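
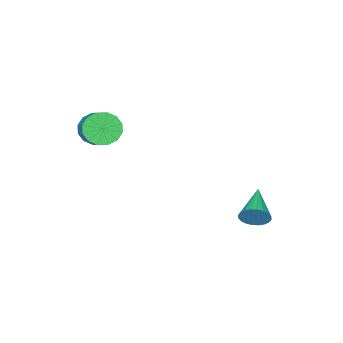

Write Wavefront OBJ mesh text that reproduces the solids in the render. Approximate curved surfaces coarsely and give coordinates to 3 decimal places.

v -1.855 4.068 -3.325
v -1.373 3.812 -2.687
v -3.525 2.892 -2.535
v -1.505 4.084 -2.562
v -1.691 4.354 -2.553
v -1.901 4.58 -2.662
v -2.105 4.729 -2.871
v -2.271 4.776 -3.15
v -2.373 4.716 -3.456
v -2.396 4.557 -3.741
v -2.337 4.324 -3.964
v -2.205 4.051 -4.089
v -2.019 3.781 -4.098
v -1.808 3.555 -3.989
v -1.605 3.407 -3.78
v -1.439 3.359 -3.501
v -1.337 3.419 -3.195
v -1.314 3.578 -2.91
v 2.142 -2.845 2.126
v 2.828 -3.542 2.417
v 3.664 -2.371 3.246
v 2.978 -1.675 2.954
v 3.012 -3.351 1.961
v 3.849 -2.18 2.79
v 2.964 -3.024 1.549
v 3.8 -1.854 2.377
v 2.695 -2.65 1.291
v 3.531 -1.479 2.12
v 2.278 -2.328 1.257
v 3.114 -1.157 2.086
v 1.825 -2.145 1.456
v 2.661 -0.974 2.284
v 1.456 -2.149 1.834
v 2.292 -0.978 2.663
v 1.271 -2.34 2.29
v 2.108 -1.169 3.119
v 1.32 -2.666 2.703
v 2.156 -1.496 3.531
v 1.589 -3.041 2.96
v 2.425 -1.87 3.789
v 2.006 -3.363 2.994
v 2.842 -2.192 3.823
v 2.459 -3.546 2.796
v 3.295 -2.375 3.624
f 2 1 4
f 2 4 3
f 4 1 5
f 4 5 3
f 5 1 6
f 5 6 3
f 6 1 7
f 6 7 3
f 7 1 8
f 7 8 3
f 8 1 9
f 8 9 3
f 9 1 10
f 9 10 3
f 10 1 11
f 10 11 3
f 11 1 12
f 11 12 3
f 12 1 13
f 12 13 3
f 13 1 14
f 13 14 3
f 14 1 15
f 14 15 3
f 15 1 16
f 15 16 3
f 16 1 17
f 16 17 3
f 17 1 18
f 17 18 3
f 18 1 2
f 18 2 3
f 20 19 23
f 20 23 21
f 21 23 24
f 21 24 22
f 23 19 25
f 23 25 24
f 24 25 26
f 24 26 22
f 25 19 27
f 25 27 26
f 26 27 28
f 26 28 22
f 27 19 29
f 27 29 28
f 28 29 30
f 28 30 22
f 29 19 31
f 29 31 30
f 30 31 32
f 30 32 22
f 31 19 33
f 31 33 32
f 32 33 34
f 32 34 22
f 33 19 35
f 33 35 34
f 34 35 36
f 34 36 22
f 35 19 37
f 35 37 36
f 36 37 38
f 36 38 22
f 37 19 39
f 37 39 38
f 38 39 40
f 38 40 22
f 39 19 41
f 39 41 40
f 40 41 42
f 40 42 22
f 41 19 43
f 41 43 42
f 42 43 44
f 42 44 22
f 43 19 20
f 43 20 44
f 44 20 21
f 44 21 22



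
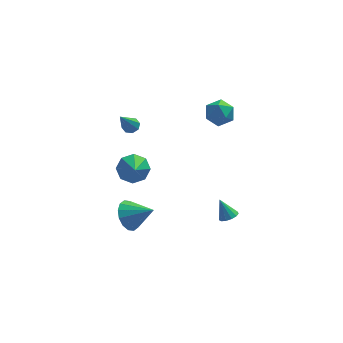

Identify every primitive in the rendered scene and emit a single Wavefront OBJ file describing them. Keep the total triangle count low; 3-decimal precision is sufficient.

v -1.248 -1.722 1.259
v -0.668 -2.134 0.724
v -1.192 -2.738 2.101
v -0.361 -1.737 1.184
v -0.573 -1.33 1.688
v -1.181 -1.154 1.941
v -1.827 -1.31 1.794
v -2.134 -1.708 1.334
v -1.922 -2.114 0.83
v -1.314 -2.291 0.578
v 3.597 2.21 3.125
v 4.083 2.123 2.38
v 2.857 1.017 2.78
v 3.343 0.93 2.035
v 3.722 0.799 2.834
v 4.179 1.537 3.047
v 2.761 1.603 2.113
v 3.218 2.341 2.326
v 3.567 1.749 1.755
v 4.161 1.251 2.2
v 2.779 1.889 2.96
v 3.373 1.391 3.405
v -1.486 -1.154 -3.334
v -0.929 -0.511 -3.8
v -0.214 -1.626 -2.466
v -1.109 -0.263 -3.402
v -1.39 -0.254 -2.986
v -1.696 -0.487 -2.663
v -1.946 -0.898 -2.52
v -2.073 -1.378 -2.595
v -2.042 -1.798 -2.868
v -1.862 -2.046 -3.266
v -1.582 -2.055 -3.682
v -1.275 -1.822 -4.005
v -1.025 -1.411 -4.148
v -0.899 -0.931 -4.073
v 3.562 -3.13 -1.736
v 4.061 -3.155 -1.506
v 3.118 -2.69 -0.724
v 4.039 -2.875 -1.638
v 3.866 -2.676 -1.8
v 3.596 -2.622 -1.943
v 3.315 -2.728 -2.019
v 3.113 -2.963 -2.006
v 3.054 -3.25 -1.907
v 3.155 -3.5 -1.754
v 3.386 -3.632 -1.595
v 3.673 -3.605 -1.481
v 3.925 -3.427 -1.448
v -1.248 0.369 2.912
v -0.868 0.049 2.857
v -1.832 -0.609 4.568
v -0.774 0.353 3.069
v -0.959 0.667 3.189
v -1.313 0.805 3.146
v -1.629 0.688 2.966
v -1.723 0.384 2.754
v -1.538 0.07 2.634
v -1.184 -0.068 2.677
f 2 1 4
f 2 4 3
f 4 1 5
f 4 5 3
f 5 1 6
f 5 6 3
f 6 1 7
f 6 7 3
f 7 1 8
f 7 8 3
f 8 1 9
f 8 9 3
f 9 1 10
f 9 10 3
f 10 1 2
f 10 2 3
f 11 22 16
f 11 16 12
f 11 12 18
f 11 18 21
f 11 21 22
f 12 16 20
f 16 22 15
f 22 21 13
f 21 18 17
f 18 12 19
f 14 20 15
f 14 15 13
f 14 13 17
f 14 17 19
f 14 19 20
f 15 20 16
f 13 15 22
f 17 13 21
f 19 17 18
f 20 19 12
f 24 23 26
f 24 26 25
f 26 23 27
f 26 27 25
f 27 23 28
f 27 28 25
f 28 23 29
f 28 29 25
f 29 23 30
f 29 30 25
f 30 23 31
f 30 31 25
f 31 23 32
f 31 32 25
f 32 23 33
f 32 33 25
f 33 23 34
f 33 34 25
f 34 23 35
f 34 35 25
f 35 23 36
f 35 36 25
f 36 23 24
f 36 24 25
f 38 37 40
f 38 40 39
f 40 37 41
f 40 41 39
f 41 37 42
f 41 42 39
f 42 37 43
f 42 43 39
f 43 37 44
f 43 44 39
f 44 37 45
f 44 45 39
f 45 37 46
f 45 46 39
f 46 37 47
f 46 47 39
f 47 37 48
f 47 48 39
f 48 37 49
f 48 49 39
f 49 37 38
f 49 38 39
f 51 50 53
f 51 53 52
f 53 50 54
f 53 54 52
f 54 50 55
f 54 55 52
f 55 50 56
f 55 56 52
f 56 50 57
f 56 57 52
f 57 50 58
f 57 58 52
f 58 50 59
f 58 59 52
f 59 50 51
f 59 51 52



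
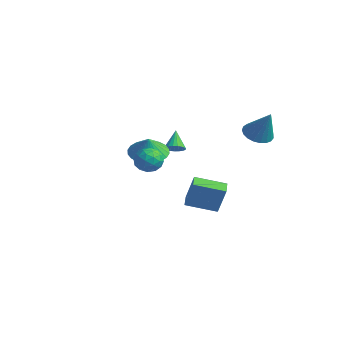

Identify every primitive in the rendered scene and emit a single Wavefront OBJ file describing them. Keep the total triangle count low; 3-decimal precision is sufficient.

v -1.159 0.8 -3.879
v -0.699 0.957 -2.428
v -1.799 1.307 -3.731
v -1.339 1.464 -2.28
v -0.261 2.056 -4.3
v 0.199 2.213 -2.849
v -0.901 2.563 -4.152
v -0.441 2.72 -2.701
v 2.823 2.014 1.835
v 3.255 2.557 1.551
v 3.657 2.086 3.245
v 3.022 2.72 1.681
v 2.755 2.761 1.837
v 2.5 2.672 1.992
v 2.3 2.47 2.121
v 2.191 2.189 2.2
v 2.191 1.877 2.216
v 2.3 1.59 2.166
v 2.5 1.375 2.059
v 2.755 1.271 1.913
v 3.022 1.295 1.754
v 3.254 1.444 1.609
v 3.412 1.691 1.503
v 3.468 1.994 1.454
v 3.412 2.3 1.471
v -1.114 -1.212 0.074
v -0.275 -0.784 -0.11
v -0.806 -1.408 1.026
v -0.479 -0.496 0.015
v -0.779 -0.316 0.149
v -1.13 -0.273 0.271
v -1.479 -0.373 0.364
v -1.772 -0.601 0.412
v -1.966 -0.922 0.409
v -2.029 -1.287 0.355
v -1.953 -1.641 0.258
v -1.75 -1.929 0.133
v -1.45 -2.109 -0.001
v -1.098 -2.152 -0.124
v -0.75 -2.052 -0.216
v -0.456 -1.824 -0.265
v -0.263 -1.503 -0.262
v -0.199 -1.138 -0.207
v 1.826 -2.93 1.417
v 2.405 -3.031 1.806
v 2.135 -3.789 0.734
v 2.714 -3.89 1.123
v 2.08 -4.041 1.39
v 1.889 -3.51 1.812
v 2.651 -3.31 0.728
v 2.46 -2.779 1.15
v 2.915 -3.265 1.38
v 2.562 -3.717 1.789
v 1.978 -3.103 0.751
v 1.625 -3.555 1.16
v 2.088 -2.905 1.671
v 2.452 -3.915 0.869
v 2.079 -4.004 1.026
v 2.419 -4.063 1.254
v 1.785 -3.187 1.675
v 2.125 -3.246 1.903
v 1.934 -3.84 1.659
v 2.415 -3.574 0.637
v 2.755 -3.633 0.865
v 2.121 -2.757 1.286
v 2.461 -2.816 1.514
v 2.606 -2.98 0.881
v 2.728 -3.102 1.649
v 2.91 -3.607 1.248
v 2.873 -3.266 1.016
v 2.761 -2.954 1.264
v 2.521 -3.368 1.89
v 2.703 -3.873 1.488
v 2.33 -3.962 1.645
v 2.218 -3.65 1.893
v 2.821 -3.506 1.639
v 1.837 -2.947 1.052
v 2.019 -3.452 0.65
v 2.322 -3.17 0.647
v 2.21 -2.858 0.895
v 1.63 -3.213 1.292
v 1.812 -3.718 0.891
v 1.779 -3.866 1.276
v 1.667 -3.554 1.524
v 1.719 -3.314 0.901
v -2.481 1.152 -0.762
v -2.155 1.556 -0.75
v -3.079 1.608 0.122
v -2.306 1.625 -0.888
v -2.488 1.612 -1.004
v -2.669 1.519 -1.078
v -2.817 1.363 -1.098
v -2.907 1.17 -1.059
v -2.924 0.974 -0.969
v -2.864 0.809 -0.843
v -2.738 0.703 -0.703
v -2.568 0.675 -0.573
v -2.382 0.729 -0.476
v -2.214 0.856 -0.428
v -2.092 1.034 -0.438
v -2.037 1.233 -0.503
v -2.059 1.417 -0.614
f 2 4 1
f 5 2 1
f 1 4 3
f 3 5 1
f 2 8 4
f 6 2 5
f 6 8 2
f 4 8 3
f 7 5 3
f 3 8 7
f 7 6 5
f 8 6 7
f 10 9 12
f 10 12 11
f 12 9 13
f 12 13 11
f 13 9 14
f 13 14 11
f 14 9 15
f 14 15 11
f 15 9 16
f 15 16 11
f 16 9 17
f 16 17 11
f 17 9 18
f 17 18 11
f 18 9 19
f 18 19 11
f 19 9 20
f 19 20 11
f 20 9 21
f 20 21 11
f 21 9 22
f 21 22 11
f 22 9 23
f 22 23 11
f 23 9 24
f 23 24 11
f 24 9 25
f 24 25 11
f 25 9 10
f 25 10 11
f 27 26 29
f 27 29 28
f 29 26 30
f 29 30 28
f 30 26 31
f 30 31 28
f 31 26 32
f 31 32 28
f 32 26 33
f 32 33 28
f 33 26 34
f 33 34 28
f 34 26 35
f 34 35 28
f 35 26 36
f 35 36 28
f 36 26 37
f 36 37 28
f 37 26 38
f 37 38 28
f 38 26 39
f 38 39 28
f 39 26 40
f 39 40 28
f 40 26 41
f 40 41 28
f 41 26 42
f 41 42 28
f 42 26 43
f 42 43 28
f 43 26 27
f 43 27 28
f 44 81 60
f 81 55 84
f 60 84 49
f 81 84 60
f 44 60 56
f 60 49 61
f 56 61 45
f 60 61 56
f 44 56 65
f 56 45 66
f 65 66 51
f 56 66 65
f 44 65 77
f 65 51 80
f 77 80 54
f 65 80 77
f 44 77 81
f 77 54 85
f 81 85 55
f 77 85 81
f 45 61 72
f 61 49 75
f 72 75 53
f 61 75 72
f 49 84 62
f 84 55 83
f 62 83 48
f 84 83 62
f 55 85 82
f 85 54 78
f 82 78 46
f 85 78 82
f 54 80 79
f 80 51 67
f 79 67 50
f 80 67 79
f 51 66 71
f 66 45 68
f 71 68 52
f 66 68 71
f 47 73 59
f 73 53 74
f 59 74 48
f 73 74 59
f 47 59 57
f 59 48 58
f 57 58 46
f 59 58 57
f 47 57 64
f 57 46 63
f 64 63 50
f 57 63 64
f 47 64 69
f 64 50 70
f 69 70 52
f 64 70 69
f 47 69 73
f 69 52 76
f 73 76 53
f 69 76 73
f 48 74 62
f 74 53 75
f 62 75 49
f 74 75 62
f 46 58 82
f 58 48 83
f 82 83 55
f 58 83 82
f 50 63 79
f 63 46 78
f 79 78 54
f 63 78 79
f 52 70 71
f 70 50 67
f 71 67 51
f 70 67 71
f 53 76 72
f 76 52 68
f 72 68 45
f 76 68 72
f 87 86 89
f 87 89 88
f 89 86 90
f 89 90 88
f 90 86 91
f 90 91 88
f 91 86 92
f 91 92 88
f 92 86 93
f 92 93 88
f 93 86 94
f 93 94 88
f 94 86 95
f 94 95 88
f 95 86 96
f 95 96 88
f 96 86 97
f 96 97 88
f 97 86 98
f 97 98 88
f 98 86 99
f 98 99 88
f 99 86 100
f 99 100 88
f 100 86 101
f 100 101 88
f 101 86 102
f 101 102 88
f 102 86 87
f 102 87 88



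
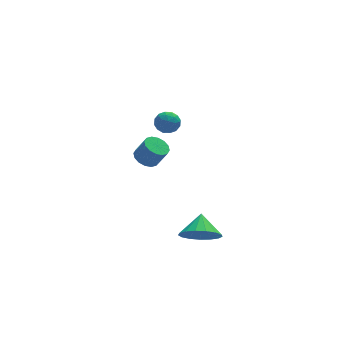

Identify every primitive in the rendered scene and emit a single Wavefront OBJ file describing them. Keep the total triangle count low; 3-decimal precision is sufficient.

v 2.328 3.899 -1.337
v 2.942 4.06 -1.581
v 3.406 3.763 -0.606
v 2.792 3.601 -0.363
v 2.822 4.356 -1.433
v 3.286 4.059 -0.458
v 2.569 4.53 -1.26
v 3.034 4.232 -0.285
v 2.252 4.534 -1.107
v 2.716 4.236 -0.132
v 1.955 4.368 -1.016
v 2.42 4.071 -0.042
v 1.758 4.077 -1.011
v 2.223 3.779 -0.037
v 1.714 3.737 -1.094
v 2.178 3.44 -0.119
v 1.834 3.441 -1.242
v 2.298 3.144 -0.267
v 2.086 3.268 -1.415
v 2.551 2.97 -0.44
v 2.404 3.264 -1.568
v 2.868 2.966 -0.593
v 2.7 3.429 -1.658
v 3.165 3.132 -0.684
v 2.897 3.721 -1.663
v 3.362 3.423 -0.689
v 3.003 -2.542 -2.172
v 3.602 -2.186 -2.903
v 3.337 -1.618 -1.448
v 3.178 -1.968 -2.985
v 2.714 -1.882 -2.88
v 2.316 -1.947 -2.614
v 2.076 -2.148 -2.246
v 2.047 -2.439 -1.861
v 2.238 -2.754 -1.548
v 2.604 -3.02 -1.377
v 3.061 -3.177 -1.389
v 3.505 -3.188 -1.58
v 3.834 -3.051 -1.907
v 3.972 -2.797 -2.294
v 3.889 -2.485 -2.654
v 3.017 1.67 2.413
v 3.273 1.374 2.935
v 2.047 1.486 2.785
v 2.303 1.19 3.307
v 2.371 1.834 3.231
v 2.97 1.948 3.001
v 2.35 0.912 2.719
v 2.949 1.026 2.489
v 2.861 0.906 3.124
v 2.874 1.476 3.44
v 2.446 1.384 2.28
v 2.459 1.954 2.596
v 3.23 1.538 2.641
v 2.09 1.322 3.079
v 2.13 1.7 3.034
v 2.28 1.526 3.341
v 3.052 1.875 2.68
v 3.203 1.702 2.987
v 2.673 1.972 3.161
v 2.117 1.158 2.733
v 2.268 0.985 3.04
v 3.04 1.334 2.379
v 3.19 1.16 2.686
v 2.647 0.888 2.559
v 3.138 1.089 3.059
v 2.568 0.981 3.277
v 2.595 0.818 2.932
v 2.948 0.884 2.797
v 3.146 1.424 3.245
v 2.576 1.316 3.464
v 2.616 1.694 3.419
v 2.968 1.761 3.284
v 2.904 1.149 3.356
v 2.744 1.544 2.256
v 2.174 1.436 2.475
v 2.352 1.099 2.436
v 2.704 1.166 2.301
v 2.752 1.879 2.443
v 2.182 1.771 2.661
v 2.372 1.976 2.923
v 2.725 2.042 2.788
v 2.416 1.711 2.364
f 2 1 5
f 2 5 3
f 3 5 6
f 3 6 4
f 5 1 7
f 5 7 6
f 6 7 8
f 6 8 4
f 7 1 9
f 7 9 8
f 8 9 10
f 8 10 4
f 9 1 11
f 9 11 10
f 10 11 12
f 10 12 4
f 11 1 13
f 11 13 12
f 12 13 14
f 12 14 4
f 13 1 15
f 13 15 14
f 14 15 16
f 14 16 4
f 15 1 17
f 15 17 16
f 16 17 18
f 16 18 4
f 17 1 19
f 17 19 18
f 18 19 20
f 18 20 4
f 19 1 21
f 19 21 20
f 20 21 22
f 20 22 4
f 21 1 23
f 21 23 22
f 22 23 24
f 22 24 4
f 23 1 25
f 23 25 24
f 24 25 26
f 24 26 4
f 25 1 2
f 25 2 26
f 26 2 3
f 26 3 4
f 28 27 30
f 28 30 29
f 30 27 31
f 30 31 29
f 31 27 32
f 31 32 29
f 32 27 33
f 32 33 29
f 33 27 34
f 33 34 29
f 34 27 35
f 34 35 29
f 35 27 36
f 35 36 29
f 36 27 37
f 36 37 29
f 37 27 38
f 37 38 29
f 38 27 39
f 38 39 29
f 39 27 40
f 39 40 29
f 40 27 41
f 40 41 29
f 41 27 28
f 41 28 29
f 42 79 58
f 79 53 82
f 58 82 47
f 79 82 58
f 42 58 54
f 58 47 59
f 54 59 43
f 58 59 54
f 42 54 63
f 54 43 64
f 63 64 49
f 54 64 63
f 42 63 75
f 63 49 78
f 75 78 52
f 63 78 75
f 42 75 79
f 75 52 83
f 79 83 53
f 75 83 79
f 43 59 70
f 59 47 73
f 70 73 51
f 59 73 70
f 47 82 60
f 82 53 81
f 60 81 46
f 82 81 60
f 53 83 80
f 83 52 76
f 80 76 44
f 83 76 80
f 52 78 77
f 78 49 65
f 77 65 48
f 78 65 77
f 49 64 69
f 64 43 66
f 69 66 50
f 64 66 69
f 45 71 57
f 71 51 72
f 57 72 46
f 71 72 57
f 45 57 55
f 57 46 56
f 55 56 44
f 57 56 55
f 45 55 62
f 55 44 61
f 62 61 48
f 55 61 62
f 45 62 67
f 62 48 68
f 67 68 50
f 62 68 67
f 45 67 71
f 67 50 74
f 71 74 51
f 67 74 71
f 46 72 60
f 72 51 73
f 60 73 47
f 72 73 60
f 44 56 80
f 56 46 81
f 80 81 53
f 56 81 80
f 48 61 77
f 61 44 76
f 77 76 52
f 61 76 77
f 50 68 69
f 68 48 65
f 69 65 49
f 68 65 69
f 51 74 70
f 74 50 66
f 70 66 43
f 74 66 70



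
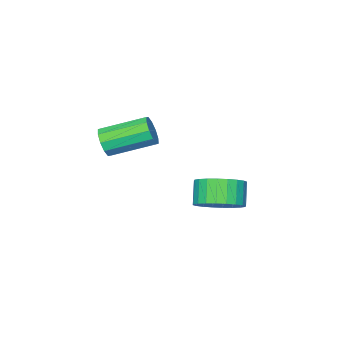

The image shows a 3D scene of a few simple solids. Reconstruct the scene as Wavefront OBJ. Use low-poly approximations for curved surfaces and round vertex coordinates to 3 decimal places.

v -1.954 3.82 -3.153
v -1.3 2.988 -3.21
v -1.852 2.488 -2.244
v -2.506 3.32 -2.187
v -1.089 3.239 -2.959
v -1.641 2.739 -1.993
v -1.009 3.579 -2.738
v -1.561 3.079 -1.771
v -1.073 3.956 -2.579
v -1.625 3.456 -1.613
v -1.271 4.312 -2.508
v -1.823 3.812 -1.542
v -1.573 4.593 -2.535
v -2.126 4.093 -1.569
v -1.934 4.756 -2.657
v -2.486 4.256 -1.691
v -2.297 4.777 -2.853
v -2.849 4.277 -1.887
v -2.608 4.652 -3.096
v -3.16 4.152 -2.13
v -2.819 4.401 -3.347
v -3.371 3.901 -2.381
v -2.899 4.061 -3.569
v -3.451 3.561 -2.602
v -2.835 3.684 -3.727
v -3.387 3.184 -2.761
v -2.637 3.328 -3.798
v -3.189 2.828 -2.832
v -2.334 3.047 -3.771
v -2.887 2.547 -2.805
v -1.974 2.884 -3.649
v -2.526 2.384 -2.683
v -1.611 2.863 -3.453
v -2.163 2.363 -2.487
v 2.382 1.915 1.41
v 2.736 1.972 2.012
v 1.412 3.242 2.671
v 1.058 3.185 2.07
v 2.888 2.271 1.738
v 1.563 3.542 2.398
v 2.846 2.435 1.34
v 1.521 3.705 1.999
v 2.627 2.399 0.968
v 1.302 3.67 1.628
v 2.315 2.179 0.766
v 0.99 3.449 1.425
v 2.028 1.858 0.809
v 0.704 3.128 1.468
v 1.877 1.558 1.082
v 0.552 2.829 1.742
v 1.919 1.395 1.481
v 0.594 2.665 2.14
v 2.138 1.43 1.852
v 0.813 2.701 2.512
v 2.45 1.651 2.055
v 1.125 2.921 2.714
f 2 1 5
f 2 5 3
f 3 5 6
f 3 6 4
f 5 1 7
f 5 7 6
f 6 7 8
f 6 8 4
f 7 1 9
f 7 9 8
f 8 9 10
f 8 10 4
f 9 1 11
f 9 11 10
f 10 11 12
f 10 12 4
f 11 1 13
f 11 13 12
f 12 13 14
f 12 14 4
f 13 1 15
f 13 15 14
f 14 15 16
f 14 16 4
f 15 1 17
f 15 17 16
f 16 17 18
f 16 18 4
f 17 1 19
f 17 19 18
f 18 19 20
f 18 20 4
f 19 1 21
f 19 21 20
f 20 21 22
f 20 22 4
f 21 1 23
f 21 23 22
f 22 23 24
f 22 24 4
f 23 1 25
f 23 25 24
f 24 25 26
f 24 26 4
f 25 1 27
f 25 27 26
f 26 27 28
f 26 28 4
f 27 1 29
f 27 29 28
f 28 29 30
f 28 30 4
f 29 1 31
f 29 31 30
f 30 31 32
f 30 32 4
f 31 1 33
f 31 33 32
f 32 33 34
f 32 34 4
f 33 1 2
f 33 2 34
f 34 2 3
f 34 3 4
f 36 35 39
f 36 39 37
f 37 39 40
f 37 40 38
f 39 35 41
f 39 41 40
f 40 41 42
f 40 42 38
f 41 35 43
f 41 43 42
f 42 43 44
f 42 44 38
f 43 35 45
f 43 45 44
f 44 45 46
f 44 46 38
f 45 35 47
f 45 47 46
f 46 47 48
f 46 48 38
f 47 35 49
f 47 49 48
f 48 49 50
f 48 50 38
f 49 35 51
f 49 51 50
f 50 51 52
f 50 52 38
f 51 35 53
f 51 53 52
f 52 53 54
f 52 54 38
f 53 35 55
f 53 55 54
f 54 55 56
f 54 56 38
f 55 35 36
f 55 36 56
f 56 36 37
f 56 37 38



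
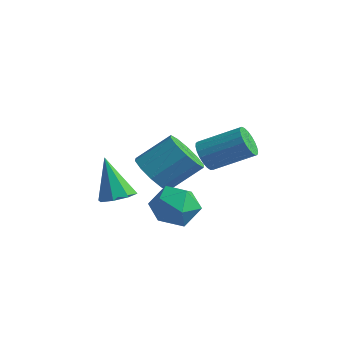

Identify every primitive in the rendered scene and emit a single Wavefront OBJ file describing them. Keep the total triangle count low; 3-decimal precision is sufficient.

v -1.254 0.63 -3.526
v -0.788 -0.037 -3.315
v -2.086 0.67 -1.554
v -0.488 0.52 -3.2
v -0.636 1.141 -3.275
v -1.146 1.462 -3.497
v -1.72 1.296 -3.736
v -2.02 0.74 -3.851
v -1.872 0.119 -3.776
v -1.362 -0.203 -3.554
v 2.544 0.826 -1.793
v 3.009 0.125 -2.556
v 1.151 1.155 -2.944
v 1.616 0.454 -3.707
v 1.183 0.038 -2.743
v 2.045 -0.166 -2.032
v 2.115 1.446 -3.468
v 2.977 1.242 -2.757
v 2.744 0.508 -3.591
v 2.168 -0.362 -3.143
v 1.992 1.642 -2.357
v 1.416 0.772 -1.909
v 0.284 1.091 -1.807
v 0.68 1.638 -2.636
v 1.453 2.857 -1.463
v 1.056 2.309 -0.633
v 0.082 1.883 -2.497
v 0.854 3.102 -1.323
v -0.439 1.825 -2.094
v 0.333 3.044 -0.92
v -0.684 1.487 -1.581
v 0.088 2.706 -0.408
v -0.56 0.997 -1.155
v 0.213 2.216 0.019
v -0.113 0.543 -0.977
v 0.66 1.762 0.196
v 0.486 0.298 -1.117
v 1.258 1.517 0.057
v 1.007 0.356 -1.52
v 1.779 1.575 -0.346
v 1.252 0.694 -2.032
v 2.024 1.913 -0.859
v 1.127 1.184 -2.459
v 1.9 2.403 -1.285
v 2.7 1.657 -0.078
v 3.1 1.713 -0.722
v 4.419 2.819 0.194
v 4.02 2.763 0.838
v 2.906 1.962 -0.743
v 4.226 3.068 0.173
v 2.677 2.158 -0.649
v 3.996 3.264 0.267
v 2.451 2.267 -0.456
v 3.771 3.373 0.46
v 2.269 2.271 -0.198
v 3.589 3.377 0.718
v 2.161 2.169 0.081
v 3.481 3.275 0.997
v 2.147 1.978 0.332
v 3.466 3.084 1.248
v 2.228 1.732 0.513
v 3.548 2.837 1.429
v 2.391 1.472 0.591
v 3.71 2.578 1.507
v 2.607 1.245 0.554
v 3.927 2.351 1.47
v 2.84 1.089 0.407
v 4.159 2.195 1.323
v 3.048 1.031 0.177
v 4.368 2.137 1.093
v 3.196 1.082 -0.098
v 4.516 2.187 0.818
v 3.259 1.231 -0.369
v 4.578 2.337 0.547
v 3.225 1.455 -0.589
v 4.544 2.561 0.326
f 2 1 4
f 2 4 3
f 4 1 5
f 4 5 3
f 5 1 6
f 5 6 3
f 6 1 7
f 6 7 3
f 7 1 8
f 7 8 3
f 8 1 9
f 8 9 3
f 9 1 10
f 9 10 3
f 10 1 2
f 10 2 3
f 11 22 16
f 11 16 12
f 11 12 18
f 11 18 21
f 11 21 22
f 12 16 20
f 16 22 15
f 22 21 13
f 21 18 17
f 18 12 19
f 14 20 15
f 14 15 13
f 14 13 17
f 14 17 19
f 14 19 20
f 15 20 16
f 13 15 22
f 17 13 21
f 19 17 18
f 20 19 12
f 24 23 27
f 24 27 25
f 25 27 28
f 25 28 26
f 27 23 29
f 27 29 28
f 28 29 30
f 28 30 26
f 29 23 31
f 29 31 30
f 30 31 32
f 30 32 26
f 31 23 33
f 31 33 32
f 32 33 34
f 32 34 26
f 33 23 35
f 33 35 34
f 34 35 36
f 34 36 26
f 35 23 37
f 35 37 36
f 36 37 38
f 36 38 26
f 37 23 39
f 37 39 38
f 38 39 40
f 38 40 26
f 39 23 41
f 39 41 40
f 40 41 42
f 40 42 26
f 41 23 43
f 41 43 42
f 42 43 44
f 42 44 26
f 43 23 24
f 43 24 44
f 44 24 25
f 44 25 26
f 46 45 49
f 46 49 47
f 47 49 50
f 47 50 48
f 49 45 51
f 49 51 50
f 50 51 52
f 50 52 48
f 51 45 53
f 51 53 52
f 52 53 54
f 52 54 48
f 53 45 55
f 53 55 54
f 54 55 56
f 54 56 48
f 55 45 57
f 55 57 56
f 56 57 58
f 56 58 48
f 57 45 59
f 57 59 58
f 58 59 60
f 58 60 48
f 59 45 61
f 59 61 60
f 60 61 62
f 60 62 48
f 61 45 63
f 61 63 62
f 62 63 64
f 62 64 48
f 63 45 65
f 63 65 64
f 64 65 66
f 64 66 48
f 65 45 67
f 65 67 66
f 66 67 68
f 66 68 48
f 67 45 69
f 67 69 68
f 68 69 70
f 68 70 48
f 69 45 71
f 69 71 70
f 70 71 72
f 70 72 48
f 71 45 73
f 71 73 72
f 72 73 74
f 72 74 48
f 73 45 75
f 73 75 74
f 74 75 76
f 74 76 48
f 75 45 46
f 75 46 76
f 76 46 47
f 76 47 48



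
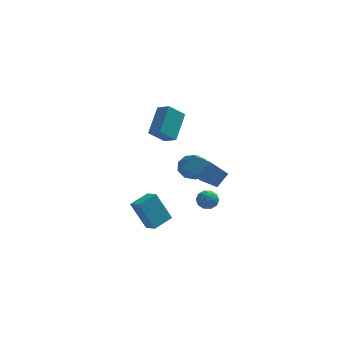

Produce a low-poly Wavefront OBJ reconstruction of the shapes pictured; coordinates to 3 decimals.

v 1.28 -2.988 4.191
v 1.887 -2.447 4.822
v 0.495 -1.603 3.758
v 1.102 -1.061 4.39
v 2.278 -2.779 3.05
v 2.885 -2.237 3.682
v 1.493 -1.393 2.618
v 2.1 -0.852 3.249
v 1.618 -0.758 1.191
v 1.952 -0.709 0.634
v 1.828 -1.791 1.226
v 2.162 -1.742 0.669
v 2.395 -1.47 1.214
v 2.265 -0.832 1.192
v 1.515 -1.668 0.668
v 1.385 -1.03 0.646
v 1.889 -1.271 0.31
v 2.433 -1.149 0.648
v 1.347 -1.351 1.212
v 1.891 -1.229 1.55
v 1.766 -0.643 0.909
v 2.014 -1.857 0.951
v 2.15 -1.698 1.271
v 2.347 -1.669 0.943
v 1.95 -0.715 1.238
v 2.147 -0.686 0.91
v 2.407 -1.134 1.251
v 1.633 -1.814 0.95
v 1.83 -1.785 0.622
v 1.433 -0.831 0.917
v 1.63 -0.802 0.589
v 1.373 -1.366 0.609
v 1.926 -0.944 0.392
v 2.049 -1.552 0.412
v 1.669 -1.508 0.412
v 1.592 -1.133 0.399
v 2.246 -0.873 0.59
v 2.369 -1.48 0.611
v 2.506 -1.32 0.931
v 2.43 -0.945 0.919
v 2.208 -1.203 0.4
v 1.411 -1.02 1.249
v 1.534 -1.627 1.27
v 1.35 -1.555 0.941
v 1.274 -1.18 0.929
v 1.731 -0.948 1.448
v 1.854 -1.556 1.468
v 2.188 -1.367 1.461
v 2.111 -0.992 1.448
v 1.572 -1.297 1.46
v -2.262 -2.755 1.851
v -1.832 -3.418 2.281
v -1.337 -1.997 2.095
v -0.907 -2.66 2.526
v -1.453 -3.24 0.294
v -1.023 -3.903 0.725
v -0.528 -2.482 0.539
v -0.098 -3.145 0.969
v 1.402 3.369 0.307
v 2.299 3.328 0.259
v 1.438 2.091 2.073
v 2.129 3.805 0.608
v 1.619 4.079 0.817
v 1.006 4.02 0.787
v 0.579 3.657 0.533
v 0.537 3.159 0.173
v 0.899 2.76 -0.124
v 1.497 2.645 -0.219
v 2.05 2.87 -0.068
v -0.456 2.783 3.683
v 0.123 4.285 4.766
v -1.078 3.345 3.236
v -0.499 4.847 4.319
v 0.439 3.073 2.801
v 1.018 4.575 3.884
v -0.183 3.635 2.354
v 0.396 5.137 3.437
f 2 4 1
f 5 2 1
f 1 4 3
f 3 5 1
f 2 8 4
f 6 2 5
f 6 8 2
f 4 8 3
f 7 5 3
f 3 8 7
f 7 6 5
f 8 6 7
f 9 46 25
f 46 20 49
f 25 49 14
f 46 49 25
f 9 25 21
f 25 14 26
f 21 26 10
f 25 26 21
f 9 21 30
f 21 10 31
f 30 31 16
f 21 31 30
f 9 30 42
f 30 16 45
f 42 45 19
f 30 45 42
f 9 42 46
f 42 19 50
f 46 50 20
f 42 50 46
f 10 26 37
f 26 14 40
f 37 40 18
f 26 40 37
f 14 49 27
f 49 20 48
f 27 48 13
f 49 48 27
f 20 50 47
f 50 19 43
f 47 43 11
f 50 43 47
f 19 45 44
f 45 16 32
f 44 32 15
f 45 32 44
f 16 31 36
f 31 10 33
f 36 33 17
f 31 33 36
f 12 38 24
f 38 18 39
f 24 39 13
f 38 39 24
f 12 24 22
f 24 13 23
f 22 23 11
f 24 23 22
f 12 22 29
f 22 11 28
f 29 28 15
f 22 28 29
f 12 29 34
f 29 15 35
f 34 35 17
f 29 35 34
f 12 34 38
f 34 17 41
f 38 41 18
f 34 41 38
f 13 39 27
f 39 18 40
f 27 40 14
f 39 40 27
f 11 23 47
f 23 13 48
f 47 48 20
f 23 48 47
f 15 28 44
f 28 11 43
f 44 43 19
f 28 43 44
f 17 35 36
f 35 15 32
f 36 32 16
f 35 32 36
f 18 41 37
f 41 17 33
f 37 33 10
f 41 33 37
f 52 54 51
f 55 52 51
f 51 54 53
f 53 55 51
f 52 58 54
f 56 52 55
f 56 58 52
f 54 58 53
f 57 55 53
f 53 58 57
f 57 56 55
f 58 56 57
f 60 59 62
f 60 62 61
f 62 59 63
f 62 63 61
f 63 59 64
f 63 64 61
f 64 59 65
f 64 65 61
f 65 59 66
f 65 66 61
f 66 59 67
f 66 67 61
f 67 59 68
f 67 68 61
f 68 59 69
f 68 69 61
f 69 59 60
f 69 60 61
f 71 73 70
f 74 71 70
f 70 73 72
f 72 74 70
f 71 77 73
f 75 71 74
f 75 77 71
f 73 77 72
f 76 74 72
f 72 77 76
f 76 75 74
f 77 75 76



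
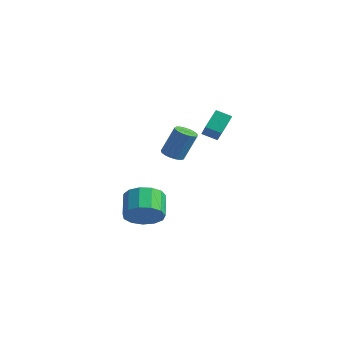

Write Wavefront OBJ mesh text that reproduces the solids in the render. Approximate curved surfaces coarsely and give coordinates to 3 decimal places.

v 1.179 0.092 -0.243
v 1.752 0.056 -0.379
v 2.133 0.572 1.087
v 1.561 0.608 1.223
v 1.682 0.319 -0.453
v 2.063 0.835 1.012
v 1.496 0.53 -0.479
v 1.877 1.046 0.986
v 1.238 0.64 -0.451
v 1.619 1.157 1.014
v 0.966 0.626 -0.375
v 1.347 1.142 1.09
v 0.743 0.488 -0.269
v 1.124 1.005 1.196
v 0.621 0.26 -0.157
v 1.002 0.777 1.309
v 0.626 -0.007 -0.064
v 1.007 0.51 1.401
v 0.758 -0.251 -0.012
v 1.139 0.266 1.453
v 0.986 -0.417 -0.013
v 1.368 0.1 1.452
v 1.259 -0.466 -0.067
v 1.64 0.051 1.399
v 1.514 -0.387 -0.161
v 1.895 0.129 1.305
v 1.692 -0.199 -0.273
v 2.073 0.317 1.192
v 2.163 1 1.142
v 2.029 1.833 1.908
v 2.804 1.399 0.821
v 2.67 2.232 1.587
v 3.15 0.228 2.153
v 3.016 1.061 2.919
v 3.791 0.627 1.832
v 3.657 1.46 2.598
v 0.64 -1.256 -4.017
v 1.442 -0.917 -3.505
v 0.621 -0.085 -2.77
v -0.18 -0.424 -3.283
v 1.384 -0.575 -3.956
v 0.563 0.256 -3.222
v 1.09 -0.449 -4.427
v 0.269 0.382 -3.693
v 0.653 -0.58 -4.768
v -0.168 0.251 -4.033
v 0.212 -0.925 -4.87
v -0.609 -0.094 -4.136
v -0.093 -1.375 -4.702
v -0.914 -0.544 -3.967
v -0.165 -1.787 -4.316
v -0.986 -0.956 -3.581
v 0.019 -2.03 -3.835
v -0.802 -1.199 -3.101
v 0.399 -2.028 -3.413
v -0.421 -1.197 -2.678
v 0.857 -1.78 -3.182
v 0.036 -0.949 -2.447
v 1.246 -1.366 -3.216
v 0.425 -0.535 -2.482
f 2 1 5
f 2 5 3
f 3 5 6
f 3 6 4
f 5 1 7
f 5 7 6
f 6 7 8
f 6 8 4
f 7 1 9
f 7 9 8
f 8 9 10
f 8 10 4
f 9 1 11
f 9 11 10
f 10 11 12
f 10 12 4
f 11 1 13
f 11 13 12
f 12 13 14
f 12 14 4
f 13 1 15
f 13 15 14
f 14 15 16
f 14 16 4
f 15 1 17
f 15 17 16
f 16 17 18
f 16 18 4
f 17 1 19
f 17 19 18
f 18 19 20
f 18 20 4
f 19 1 21
f 19 21 20
f 20 21 22
f 20 22 4
f 21 1 23
f 21 23 22
f 22 23 24
f 22 24 4
f 23 1 25
f 23 25 24
f 24 25 26
f 24 26 4
f 25 1 27
f 25 27 26
f 26 27 28
f 26 28 4
f 27 1 2
f 27 2 28
f 28 2 3
f 28 3 4
f 30 32 29
f 33 30 29
f 29 32 31
f 31 33 29
f 30 36 32
f 34 30 33
f 34 36 30
f 32 36 31
f 35 33 31
f 31 36 35
f 35 34 33
f 36 34 35
f 38 37 41
f 38 41 39
f 39 41 42
f 39 42 40
f 41 37 43
f 41 43 42
f 42 43 44
f 42 44 40
f 43 37 45
f 43 45 44
f 44 45 46
f 44 46 40
f 45 37 47
f 45 47 46
f 46 47 48
f 46 48 40
f 47 37 49
f 47 49 48
f 48 49 50
f 48 50 40
f 49 37 51
f 49 51 50
f 50 51 52
f 50 52 40
f 51 37 53
f 51 53 52
f 52 53 54
f 52 54 40
f 53 37 55
f 53 55 54
f 54 55 56
f 54 56 40
f 55 37 57
f 55 57 56
f 56 57 58
f 56 58 40
f 57 37 59
f 57 59 58
f 58 59 60
f 58 60 40
f 59 37 38
f 59 38 60
f 60 38 39
f 60 39 40



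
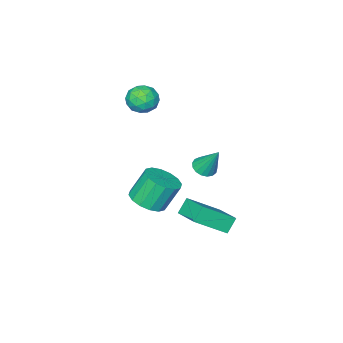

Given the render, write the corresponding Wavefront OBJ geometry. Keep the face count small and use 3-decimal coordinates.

v -0.936 0.976 -3.486
v 0.463 0.242 -2.359
v -0.54 2.471 -3.004
v 0.859 1.738 -1.877
v -0.339 1.042 -4.183
v 1.06 0.309 -3.056
v 0.057 2.538 -3.701
v 1.456 1.804 -2.574
v -0.972 -0.108 -1.08
v -0.347 -0.032 -1.082
v -1.068 0.728 0.34
v -0.449 0.209 -1.231
v -0.672 0.378 -1.345
v -0.963 0.435 -1.399
v -1.256 0.368 -1.379
v -1.484 0.192 -1.291
v -1.595 -0.053 -1.154
v -1.563 -0.31 -1
v -1.396 -0.521 -0.865
v -1.131 -0.638 -0.778
v -0.83 -0.633 -0.761
v -0.562 -0.507 -0.817
v -0.387 -0.291 -0.933
v -0.853 -3.14 1.908
v -0.289 -3.368 2.52
v -0.671 -4.372 1.28
v -0.107 -4.6 1.892
v -0.944 -4.52 2.085
v -1.056 -3.759 2.473
v 0.096 -3.981 1.327
v -0.016 -3.22 1.715
v 0.297 -3.888 2.16
v -0.345 -4.221 2.629
v -0.615 -3.519 1.171
v -1.257 -3.852 1.64
v -0.587 -3.146 2.269
v -0.373 -4.594 1.531
v -0.865 -4.547 1.644
v -0.534 -4.682 2.004
v -1.038 -3.375 2.242
v -0.706 -3.509 2.601
v -1.091 -4.187 2.345
v -0.254 -4.231 1.199
v 0.078 -4.365 1.558
v -0.426 -3.058 1.796
v -0.095 -3.193 2.156
v 0.131 -3.553 1.455
v 0.089 -3.586 2.417
v 0.196 -4.31 2.048
v 0.316 -3.946 1.716
v 0.25 -3.498 1.944
v -0.289 -3.781 2.692
v -0.182 -4.506 2.323
v -0.674 -4.459 2.437
v -0.74 -4.011 2.665
v 0.056 -4.087 2.481
v -0.778 -3.234 1.477
v -0.671 -3.959 1.108
v -0.22 -3.729 1.135
v -0.286 -3.281 1.363
v -1.156 -3.43 1.752
v -1.049 -4.154 1.383
v -1.21 -4.242 1.856
v -1.276 -3.794 2.084
v -1.016 -3.653 1.319
v 0.071 -2.959 -4.565
v 0.642 -2.141 -4.49
v -0.061 -1.783 -3.04
v -0.631 -2.601 -3.115
v 0.214 -1.984 -4.736
v -0.489 -1.627 -3.286
v -0.252 -2.088 -4.936
v -0.955 -1.731 -3.487
v -0.631 -2.426 -5.037
v -1.334 -2.069 -3.587
v -0.822 -2.906 -5.011
v -1.525 -2.549 -3.561
v -0.774 -3.401 -4.866
v -1.476 -3.043 -3.416
v -0.499 -3.777 -4.64
v -1.202 -3.419 -3.19
v -0.071 -3.933 -4.394
v -0.774 -3.576 -2.944
v 0.395 -3.829 -4.193
v -0.308 -3.472 -2.744
v 0.774 -3.491 -4.093
v 0.071 -3.134 -2.643
v 0.965 -3.011 -4.119
v 0.262 -2.654 -2.669
v 0.916 -2.517 -4.264
v 0.214 -2.159 -2.814
f 2 4 1
f 5 2 1
f 1 4 3
f 3 5 1
f 2 8 4
f 6 2 5
f 6 8 2
f 4 8 3
f 7 5 3
f 3 8 7
f 7 6 5
f 8 6 7
f 10 9 12
f 10 12 11
f 12 9 13
f 12 13 11
f 13 9 14
f 13 14 11
f 14 9 15
f 14 15 11
f 15 9 16
f 15 16 11
f 16 9 17
f 16 17 11
f 17 9 18
f 17 18 11
f 18 9 19
f 18 19 11
f 19 9 20
f 19 20 11
f 20 9 21
f 20 21 11
f 21 9 22
f 21 22 11
f 22 9 23
f 22 23 11
f 23 9 10
f 23 10 11
f 24 61 40
f 61 35 64
f 40 64 29
f 61 64 40
f 24 40 36
f 40 29 41
f 36 41 25
f 40 41 36
f 24 36 45
f 36 25 46
f 45 46 31
f 36 46 45
f 24 45 57
f 45 31 60
f 57 60 34
f 45 60 57
f 24 57 61
f 57 34 65
f 61 65 35
f 57 65 61
f 25 41 52
f 41 29 55
f 52 55 33
f 41 55 52
f 29 64 42
f 64 35 63
f 42 63 28
f 64 63 42
f 35 65 62
f 65 34 58
f 62 58 26
f 65 58 62
f 34 60 59
f 60 31 47
f 59 47 30
f 60 47 59
f 31 46 51
f 46 25 48
f 51 48 32
f 46 48 51
f 27 53 39
f 53 33 54
f 39 54 28
f 53 54 39
f 27 39 37
f 39 28 38
f 37 38 26
f 39 38 37
f 27 37 44
f 37 26 43
f 44 43 30
f 37 43 44
f 27 44 49
f 44 30 50
f 49 50 32
f 44 50 49
f 27 49 53
f 49 32 56
f 53 56 33
f 49 56 53
f 28 54 42
f 54 33 55
f 42 55 29
f 54 55 42
f 26 38 62
f 38 28 63
f 62 63 35
f 38 63 62
f 30 43 59
f 43 26 58
f 59 58 34
f 43 58 59
f 32 50 51
f 50 30 47
f 51 47 31
f 50 47 51
f 33 56 52
f 56 32 48
f 52 48 25
f 56 48 52
f 67 66 70
f 67 70 68
f 68 70 71
f 68 71 69
f 70 66 72
f 70 72 71
f 71 72 73
f 71 73 69
f 72 66 74
f 72 74 73
f 73 74 75
f 73 75 69
f 74 66 76
f 74 76 75
f 75 76 77
f 75 77 69
f 76 66 78
f 76 78 77
f 77 78 79
f 77 79 69
f 78 66 80
f 78 80 79
f 79 80 81
f 79 81 69
f 80 66 82
f 80 82 81
f 81 82 83
f 81 83 69
f 82 66 84
f 82 84 83
f 83 84 85
f 83 85 69
f 84 66 86
f 84 86 85
f 85 86 87
f 85 87 69
f 86 66 88
f 86 88 87
f 87 88 89
f 87 89 69
f 88 66 90
f 88 90 89
f 89 90 91
f 89 91 69
f 90 66 67
f 90 67 91
f 91 67 68
f 91 68 69



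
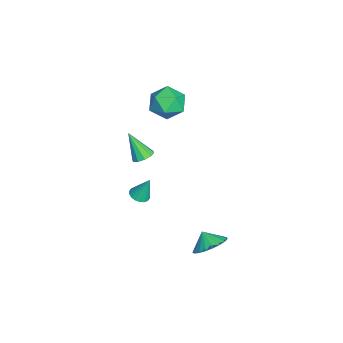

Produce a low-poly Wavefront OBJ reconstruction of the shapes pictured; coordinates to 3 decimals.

v -2.592 -2.058 -2.532
v -1.966 -1.907 -2.234
v -3.148 -2.962 -0.908
v -2.242 -1.577 -2.145
v -2.652 -1.432 -2.204
v -3.039 -1.526 -2.389
v -3.255 -1.823 -2.628
v -3.218 -2.21 -2.831
v -2.942 -2.54 -2.92
v -2.532 -2.685 -2.86
v -2.146 -2.591 -2.676
v -1.929 -2.294 -2.436
v 1.328 -1.932 -2.384
v 1.787 -2.34 -2.242
v 1.412 -1.328 -0.916
v 1.928 -2.119 -2.341
v 1.951 -1.861 -2.449
v 1.85 -1.618 -2.544
v 1.646 -1.436 -2.607
v 1.379 -1.353 -2.626
v 1.102 -1.384 -2.597
v 0.869 -1.524 -2.526
v 0.728 -1.745 -2.427
v 0.705 -2.003 -2.319
v 0.806 -2.247 -2.225
v 1.01 -2.429 -2.161
v 1.277 -2.512 -2.142
v 1.554 -2.48 -2.171
v 3.944 2.178 -4.175
v 4.791 2.403 -3.544
v 3.496 1.702 -3.405
v 4.527 2.76 -3.477
v 4.162 3.017 -3.531
v 3.76 3.128 -3.696
v 3.389 3.075 -3.944
v 3.114 2.867 -4.232
v 2.983 2.54 -4.51
v 3.018 2.15 -4.73
v 3.213 1.765 -4.855
v 3.534 1.451 -4.861
v 3.926 1.263 -4.75
v 4.322 1.233 -4.538
v 4.652 1.367 -4.265
v 4.859 1.64 -3.975
v 4.908 2.007 -3.72
v -1.926 0.393 3.821
v -0.963 -0.029 4.375
v -1.897 -1.111 2.625
v -0.934 -1.533 3.179
v -1.984 -1.526 3.735
v -2.002 -0.596 4.474
v -0.858 -0.544 2.526
v -0.876 0.386 3.265
v -0.303 -0.608 3.575
v -0.999 -1.215 4.322
v -1.861 0.075 2.678
v -2.557 -0.532 3.425
f 2 1 4
f 2 4 3
f 4 1 5
f 4 5 3
f 5 1 6
f 5 6 3
f 6 1 7
f 6 7 3
f 7 1 8
f 7 8 3
f 8 1 9
f 8 9 3
f 9 1 10
f 9 10 3
f 10 1 11
f 10 11 3
f 11 1 12
f 11 12 3
f 12 1 2
f 12 2 3
f 14 13 16
f 14 16 15
f 16 13 17
f 16 17 15
f 17 13 18
f 17 18 15
f 18 13 19
f 18 19 15
f 19 13 20
f 19 20 15
f 20 13 21
f 20 21 15
f 21 13 22
f 21 22 15
f 22 13 23
f 22 23 15
f 23 13 24
f 23 24 15
f 24 13 25
f 24 25 15
f 25 13 26
f 25 26 15
f 26 13 27
f 26 27 15
f 27 13 28
f 27 28 15
f 28 13 14
f 28 14 15
f 30 29 32
f 30 32 31
f 32 29 33
f 32 33 31
f 33 29 34
f 33 34 31
f 34 29 35
f 34 35 31
f 35 29 36
f 35 36 31
f 36 29 37
f 36 37 31
f 37 29 38
f 37 38 31
f 38 29 39
f 38 39 31
f 39 29 40
f 39 40 31
f 40 29 41
f 40 41 31
f 41 29 42
f 41 42 31
f 42 29 43
f 42 43 31
f 43 29 44
f 43 44 31
f 44 29 45
f 44 45 31
f 45 29 30
f 45 30 31
f 46 57 51
f 46 51 47
f 46 47 53
f 46 53 56
f 46 56 57
f 47 51 55
f 51 57 50
f 57 56 48
f 56 53 52
f 53 47 54
f 49 55 50
f 49 50 48
f 49 48 52
f 49 52 54
f 49 54 55
f 50 55 51
f 48 50 57
f 52 48 56
f 54 52 53
f 55 54 47



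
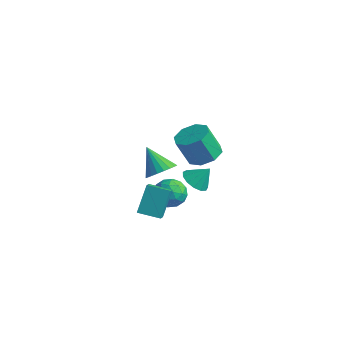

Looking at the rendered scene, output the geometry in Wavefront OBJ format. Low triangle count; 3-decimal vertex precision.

v 3.274 -3.193 1.635
v 3.913 -2.85 2.202
v 2.086 -3.147 2.945
v 3.76 -2.533 2.052
v 3.524 -2.33 1.831
v 3.244 -2.276 1.575
v 2.97 -2.38 1.33
v 2.748 -2.626 1.137
v 2.618 -2.969 1.031
v 2.6 -3.351 1.029
v 2.7 -3.706 1.132
v 2.899 -3.972 1.321
v 3.162 -4.104 1.565
v 3.445 -4.078 1.821
v 3.699 -3.899 2.045
v 3.879 -3.598 2.198
v 3.955 -3.227 2.253
v 1.616 0.916 -1.998
v 2.369 1.014 -2.483
v 2.184 1.484 -1.002
v 2.092 1.431 -2.563
v 1.664 1.685 -2.464
v 1.221 1.694 -2.217
v 0.903 1.456 -1.901
v 0.812 1.047 -1.616
v 0.977 0.596 -1.452
v 1.344 0.246 -1.462
v 1.798 0.11 -1.642
v 2.194 0.229 -1.935
v 2.407 0.566 -2.249
v -0.081 0.212 -3.053
v 0.442 0.359 -2.19
v 1.138 -0.739 -3.63
v 1.661 -0.592 -2.767
v 0.806 -1.148 -2.756
v 0.053 -0.56 -2.4
v 1.527 0.18 -3.42
v 0.774 0.768 -3.064
v 1.436 0.34 -2.417
v 0.99 -0.481 -2.007
v 0.59 0.101 -3.813
v 0.144 -0.72 -3.403
v 0.073 0.369 -2.571
v 1.507 -0.749 -3.249
v 1.004 -1.076 -3.243
v 1.312 -0.989 -2.735
v -0.156 -0.171 -2.695
v 0.152 -0.085 -2.187
v 0.366 -0.97 -2.52
v 1.428 -0.295 -3.633
v 1.736 -0.209 -3.125
v 0.268 0.609 -3.085
v 0.576 0.696 -2.577
v 1.214 0.59 -3.3
v 0.965 0.444 -2.197
v 1.682 -0.115 -2.536
v 1.603 0.339 -2.92
v 1.16 0.684 -2.711
v 0.703 -0.038 -1.956
v 1.42 -0.597 -2.295
v 0.917 -0.924 -2.289
v 0.474 -0.579 -2.079
v 1.287 -0.05 -2.089
v 0.16 0.217 -3.525
v 0.877 -0.342 -3.864
v 1.106 0.199 -3.741
v 0.663 0.544 -3.531
v -0.102 -0.265 -3.284
v 0.615 -0.824 -3.623
v 0.42 -1.064 -3.109
v -0.023 -0.719 -2.9
v 0.293 -0.33 -3.731
v 3.075 -4.789 -0.902
v 2.805 -3.825 0.63
v 2.589 -4.17 -1.377
v 2.318 -3.206 0.155
v 4.162 -4.114 -1.135
v 3.891 -3.15 0.397
v 3.675 -3.495 -1.61
v 3.405 -2.531 -0.078
v -0.04 3.317 -1.846
v 0.556 2.406 -2.004
v 0.075 1.792 -0.272
v -0.52 2.703 -0.114
v 1.005 3.028 -1.659
v 0.525 2.414 0.074
v 0.842 3.82 -1.423
v 0.362 3.206 0.309
v 0.163 4.317 -1.436
v -0.318 3.703 0.297
v -0.635 4.228 -1.688
v -1.116 3.614 0.044
v -1.085 3.606 -2.034
v -1.565 2.992 -0.301
v -0.922 2.814 -2.269
v -1.402 2.2 -0.537
v -0.242 2.317 -2.257
v -0.723 1.703 -0.524
f 2 1 4
f 2 4 3
f 4 1 5
f 4 5 3
f 5 1 6
f 5 6 3
f 6 1 7
f 6 7 3
f 7 1 8
f 7 8 3
f 8 1 9
f 8 9 3
f 9 1 10
f 9 10 3
f 10 1 11
f 10 11 3
f 11 1 12
f 11 12 3
f 12 1 13
f 12 13 3
f 13 1 14
f 13 14 3
f 14 1 15
f 14 15 3
f 15 1 16
f 15 16 3
f 16 1 17
f 16 17 3
f 17 1 2
f 17 2 3
f 19 18 21
f 19 21 20
f 21 18 22
f 21 22 20
f 22 18 23
f 22 23 20
f 23 18 24
f 23 24 20
f 24 18 25
f 24 25 20
f 25 18 26
f 25 26 20
f 26 18 27
f 26 27 20
f 27 18 28
f 27 28 20
f 28 18 29
f 28 29 20
f 29 18 30
f 29 30 20
f 30 18 19
f 30 19 20
f 31 68 47
f 68 42 71
f 47 71 36
f 68 71 47
f 31 47 43
f 47 36 48
f 43 48 32
f 47 48 43
f 31 43 52
f 43 32 53
f 52 53 38
f 43 53 52
f 31 52 64
f 52 38 67
f 64 67 41
f 52 67 64
f 31 64 68
f 64 41 72
f 68 72 42
f 64 72 68
f 32 48 59
f 48 36 62
f 59 62 40
f 48 62 59
f 36 71 49
f 71 42 70
f 49 70 35
f 71 70 49
f 42 72 69
f 72 41 65
f 69 65 33
f 72 65 69
f 41 67 66
f 67 38 54
f 66 54 37
f 67 54 66
f 38 53 58
f 53 32 55
f 58 55 39
f 53 55 58
f 34 60 46
f 60 40 61
f 46 61 35
f 60 61 46
f 34 46 44
f 46 35 45
f 44 45 33
f 46 45 44
f 34 44 51
f 44 33 50
f 51 50 37
f 44 50 51
f 34 51 56
f 51 37 57
f 56 57 39
f 51 57 56
f 34 56 60
f 56 39 63
f 60 63 40
f 56 63 60
f 35 61 49
f 61 40 62
f 49 62 36
f 61 62 49
f 33 45 69
f 45 35 70
f 69 70 42
f 45 70 69
f 37 50 66
f 50 33 65
f 66 65 41
f 50 65 66
f 39 57 58
f 57 37 54
f 58 54 38
f 57 54 58
f 40 63 59
f 63 39 55
f 59 55 32
f 63 55 59
f 74 76 73
f 77 74 73
f 73 76 75
f 75 77 73
f 74 80 76
f 78 74 77
f 78 80 74
f 76 80 75
f 79 77 75
f 75 80 79
f 79 78 77
f 80 78 79
f 82 81 85
f 82 85 83
f 83 85 86
f 83 86 84
f 85 81 87
f 85 87 86
f 86 87 88
f 86 88 84
f 87 81 89
f 87 89 88
f 88 89 90
f 88 90 84
f 89 81 91
f 89 91 90
f 90 91 92
f 90 92 84
f 91 81 93
f 91 93 92
f 92 93 94
f 92 94 84
f 93 81 95
f 93 95 94
f 94 95 96
f 94 96 84
f 95 81 97
f 95 97 96
f 96 97 98
f 96 98 84
f 97 81 82
f 97 82 98
f 98 82 83
f 98 83 84



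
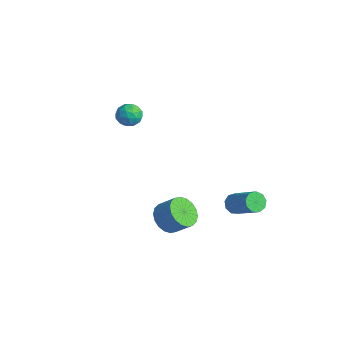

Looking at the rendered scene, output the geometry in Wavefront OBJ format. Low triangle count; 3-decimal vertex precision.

v -4.456 -2.244 -0.256
v -3.781 -1.759 -0.256
v -3.999 -2.881 0.836
v -3.324 -2.396 0.836
v -4.067 -2.073 1.019
v -4.35 -1.68 0.345
v -3.43 -2.96 0.235
v -3.713 -2.567 -0.439
v -3.147 -2.202 0.048
v -3.541 -1.654 0.532
v -4.239 -2.986 0.048
v -4.633 -2.438 0.532
v -4.159 -1.946 -0.352
v -3.621 -2.694 0.932
v -4.058 -2.505 1.04
v -3.661 -2.22 1.04
v -4.493 -1.899 0.001
v -4.096 -1.614 0.001
v -4.264 -1.799 0.751
v -3.684 -3.026 0.579
v -3.287 -2.741 0.579
v -4.119 -2.42 -0.46
v -3.722 -2.135 -0.46
v -3.516 -2.841 -0.171
v -3.39 -1.921 -0.173
v -3.121 -2.295 0.468
v -3.183 -2.627 0.115
v -3.349 -2.395 -0.281
v -3.621 -1.599 0.112
v -3.352 -1.973 0.753
v -3.789 -1.784 0.861
v -3.955 -1.552 0.465
v -3.248 -1.859 0.29
v -4.428 -2.667 -0.173
v -4.159 -3.041 0.468
v -3.825 -3.088 0.115
v -3.991 -2.856 -0.281
v -4.659 -2.345 0.112
v -4.39 -2.719 0.753
v -4.431 -2.245 0.861
v -4.597 -2.013 0.465
v -4.532 -2.781 0.29
v 2.452 -3.866 -3.601
v 3.169 -4.521 -3.879
v 4.005 -3.989 -2.977
v 3.288 -3.334 -2.699
v 3.241 -4.171 -4.152
v 4.077 -3.639 -3.25
v 3.157 -3.761 -4.316
v 3.993 -3.229 -3.414
v 2.934 -3.372 -4.339
v 3.769 -2.84 -3.437
v 2.615 -3.081 -4.215
v 3.45 -2.548 -3.313
v 2.263 -2.945 -3.97
v 3.099 -2.413 -3.067
v 1.949 -2.992 -3.651
v 2.785 -2.459 -2.749
v 1.735 -3.211 -3.323
v 2.571 -2.679 -2.421
v 1.663 -3.561 -3.05
v 2.499 -3.029 -2.148
v 1.747 -3.971 -2.886
v 2.583 -3.439 -1.984
v 1.971 -4.36 -2.863
v 2.806 -3.828 -1.961
v 2.29 -4.652 -2.987
v 3.125 -4.119 -2.085
v 2.641 -4.787 -3.233
v 3.477 -4.255 -2.33
v 2.955 -4.741 -3.551
v 3.791 -4.208 -2.649
v 2.517 0.538 -4.342
v 2.813 0.94 -4.819
v 4.479 1.164 -3.594
v 4.183 0.762 -3.118
v 2.559 1.203 -4.521
v 4.225 1.427 -3.296
v 2.285 1.155 -4.139
v 3.951 1.379 -2.915
v 2.119 0.818 -3.853
v 3.786 1.043 -2.628
v 2.14 0.35 -3.796
v 3.806 0.575 -2.571
v 2.337 -0.03 -3.994
v 4.003 0.194 -2.769
v 2.618 -0.145 -4.355
v 4.285 0.08 -3.131
v 2.852 0.06 -4.711
v 4.518 0.285 -3.486
v 2.929 0.488 -4.894
v 4.595 0.713 -3.669
f 1 38 17
f 38 12 41
f 17 41 6
f 38 41 17
f 1 17 13
f 17 6 18
f 13 18 2
f 17 18 13
f 1 13 22
f 13 2 23
f 22 23 8
f 13 23 22
f 1 22 34
f 22 8 37
f 34 37 11
f 22 37 34
f 1 34 38
f 34 11 42
f 38 42 12
f 34 42 38
f 2 18 29
f 18 6 32
f 29 32 10
f 18 32 29
f 6 41 19
f 41 12 40
f 19 40 5
f 41 40 19
f 12 42 39
f 42 11 35
f 39 35 3
f 42 35 39
f 11 37 36
f 37 8 24
f 36 24 7
f 37 24 36
f 8 23 28
f 23 2 25
f 28 25 9
f 23 25 28
f 4 30 16
f 30 10 31
f 16 31 5
f 30 31 16
f 4 16 14
f 16 5 15
f 14 15 3
f 16 15 14
f 4 14 21
f 14 3 20
f 21 20 7
f 14 20 21
f 4 21 26
f 21 7 27
f 26 27 9
f 21 27 26
f 4 26 30
f 26 9 33
f 30 33 10
f 26 33 30
f 5 31 19
f 31 10 32
f 19 32 6
f 31 32 19
f 3 15 39
f 15 5 40
f 39 40 12
f 15 40 39
f 7 20 36
f 20 3 35
f 36 35 11
f 20 35 36
f 9 27 28
f 27 7 24
f 28 24 8
f 27 24 28
f 10 33 29
f 33 9 25
f 29 25 2
f 33 25 29
f 44 43 47
f 44 47 45
f 45 47 48
f 45 48 46
f 47 43 49
f 47 49 48
f 48 49 50
f 48 50 46
f 49 43 51
f 49 51 50
f 50 51 52
f 50 52 46
f 51 43 53
f 51 53 52
f 52 53 54
f 52 54 46
f 53 43 55
f 53 55 54
f 54 55 56
f 54 56 46
f 55 43 57
f 55 57 56
f 56 57 58
f 56 58 46
f 57 43 59
f 57 59 58
f 58 59 60
f 58 60 46
f 59 43 61
f 59 61 60
f 60 61 62
f 60 62 46
f 61 43 63
f 61 63 62
f 62 63 64
f 62 64 46
f 63 43 65
f 63 65 64
f 64 65 66
f 64 66 46
f 65 43 67
f 65 67 66
f 66 67 68
f 66 68 46
f 67 43 69
f 67 69 68
f 68 69 70
f 68 70 46
f 69 43 71
f 69 71 70
f 70 71 72
f 70 72 46
f 71 43 44
f 71 44 72
f 72 44 45
f 72 45 46
f 74 73 77
f 74 77 75
f 75 77 78
f 75 78 76
f 77 73 79
f 77 79 78
f 78 79 80
f 78 80 76
f 79 73 81
f 79 81 80
f 80 81 82
f 80 82 76
f 81 73 83
f 81 83 82
f 82 83 84
f 82 84 76
f 83 73 85
f 83 85 84
f 84 85 86
f 84 86 76
f 85 73 87
f 85 87 86
f 86 87 88
f 86 88 76
f 87 73 89
f 87 89 88
f 88 89 90
f 88 90 76
f 89 73 91
f 89 91 90
f 90 91 92
f 90 92 76
f 91 73 74
f 91 74 92
f 92 74 75
f 92 75 76



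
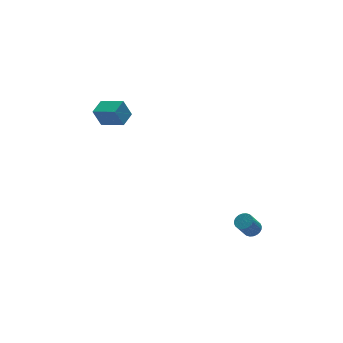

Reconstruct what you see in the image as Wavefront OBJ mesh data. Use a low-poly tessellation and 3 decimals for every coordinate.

v -0.337 2.465 3.083
v -0.748 2.592 4.138
v -1.155 3.524 2.637
v -1.566 3.65 3.693
v 0.386 3.11 3.287
v -0.025 3.236 4.343
v -0.432 4.168 2.842
v -0.843 4.295 3.897
v 4.142 -3.517 -2.212
v 4.559 -3.749 -2.005
v 3.954 -3.975 -1.041
v 3.538 -3.743 -1.248
v 4.586 -3.558 -1.943
v 3.981 -3.783 -0.979
v 4.545 -3.36 -1.923
v 3.94 -3.585 -0.959
v 4.443 -3.186 -1.946
v 3.838 -3.412 -0.982
v 4.295 -3.063 -2.01
v 3.69 -3.288 -1.046
v 4.124 -3.009 -2.105
v 3.519 -3.234 -1.141
v 3.956 -3.032 -2.216
v 3.351 -3.257 -1.252
v 3.816 -3.129 -2.326
v 3.211 -3.354 -1.362
v 3.726 -3.285 -2.419
v 3.121 -3.511 -1.455
v 3.699 -3.477 -2.481
v 3.094 -3.702 -1.517
v 3.74 -3.675 -2.501
v 3.135 -3.9 -1.537
v 3.842 -3.848 -2.478
v 3.237 -4.074 -1.514
v 3.99 -3.972 -2.414
v 3.385 -4.197 -1.45
v 4.161 -4.026 -2.319
v 3.556 -4.251 -1.355
v 4.329 -4.003 -2.208
v 3.724 -4.228 -1.244
v 4.469 -3.906 -2.098
v 3.864 -4.131 -1.134
f 2 4 1
f 5 2 1
f 1 4 3
f 3 5 1
f 2 8 4
f 6 2 5
f 6 8 2
f 4 8 3
f 7 5 3
f 3 8 7
f 7 6 5
f 8 6 7
f 10 9 13
f 10 13 11
f 11 13 14
f 11 14 12
f 13 9 15
f 13 15 14
f 14 15 16
f 14 16 12
f 15 9 17
f 15 17 16
f 16 17 18
f 16 18 12
f 17 9 19
f 17 19 18
f 18 19 20
f 18 20 12
f 19 9 21
f 19 21 20
f 20 21 22
f 20 22 12
f 21 9 23
f 21 23 22
f 22 23 24
f 22 24 12
f 23 9 25
f 23 25 24
f 24 25 26
f 24 26 12
f 25 9 27
f 25 27 26
f 26 27 28
f 26 28 12
f 27 9 29
f 27 29 28
f 28 29 30
f 28 30 12
f 29 9 31
f 29 31 30
f 30 31 32
f 30 32 12
f 31 9 33
f 31 33 32
f 32 33 34
f 32 34 12
f 33 9 35
f 33 35 34
f 34 35 36
f 34 36 12
f 35 9 37
f 35 37 36
f 36 37 38
f 36 38 12
f 37 9 39
f 37 39 38
f 38 39 40
f 38 40 12
f 39 9 41
f 39 41 40
f 40 41 42
f 40 42 12
f 41 9 10
f 41 10 42
f 42 10 11
f 42 11 12



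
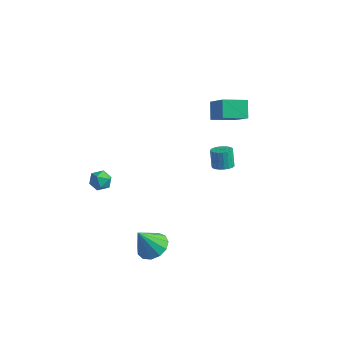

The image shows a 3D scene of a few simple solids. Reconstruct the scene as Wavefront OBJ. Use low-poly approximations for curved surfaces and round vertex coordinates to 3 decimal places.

v -0.79 -3.074 -3.523
v 0.038 -3.594 -3.453
v -1.33 -3.726 -1.957
v 0.14 -3.107 -3.215
v -0.053 -2.609 -3.075
v -0.48 -2.259 -3.077
v -1.005 -2.168 -3.22
v -1.462 -2.364 -3.46
v -1.705 -2.786 -3.719
v -1.658 -3.3 -3.917
v -1.335 -3.742 -3.989
v -0.839 -3.972 -3.913
v -0.327 -3.917 -3.714
v -4.145 -3.155 1.419
v -3.443 -3.111 1.447
v -4.077 -4.289 1.513
v -3.375 -4.245 1.541
v -3.765 -4.005 2.077
v -3.807 -3.304 2.018
v -3.713 -4.096 0.942
v -3.755 -3.395 0.883
v -3.176 -3.692 1.152
v -3.207 -3.636 1.854
v -4.313 -3.764 1.106
v -4.344 -3.708 1.808
v 0.741 1.759 0.642
v 1.349 1.762 0.841
v 1.007 2.124 1.878
v 0.399 2.121 1.678
v 1.321 2.009 0.746
v 0.979 2.371 1.782
v 1.192 2.212 0.632
v 0.851 2.575 1.669
v 0.986 2.338 0.52
v 0.644 2.7 1.557
v 0.737 2.363 0.429
v 0.395 2.725 1.466
v 0.489 2.283 0.375
v 0.147 2.646 1.412
v 0.284 2.113 0.367
v -0.058 2.476 1.404
v 0.159 1.882 0.407
v -0.183 2.244 1.443
v 0.134 1.63 0.487
v -0.208 1.992 1.523
v 0.214 1.399 0.593
v -0.128 1.762 1.63
v 0.385 1.231 0.709
v 0.043 1.594 1.745
v 0.618 1.154 0.812
v 0.276 1.517 1.849
v 0.872 1.182 0.886
v 0.53 1.544 1.923
v 1.103 1.31 0.918
v 0.761 1.672 1.955
v 1.272 1.515 0.902
v 0.93 1.877 1.939
v 0.203 2.51 4.16
v -0.281 3.24 4.981
v -1.074 3.299 2.706
v -1.558 4.029 3.527
v 1.218 3.551 3.833
v 0.734 4.281 4.654
v -0.059 4.34 2.379
v -0.543 5.07 3.2
f 2 1 4
f 2 4 3
f 4 1 5
f 4 5 3
f 5 1 6
f 5 6 3
f 6 1 7
f 6 7 3
f 7 1 8
f 7 8 3
f 8 1 9
f 8 9 3
f 9 1 10
f 9 10 3
f 10 1 11
f 10 11 3
f 11 1 12
f 11 12 3
f 12 1 13
f 12 13 3
f 13 1 2
f 13 2 3
f 14 25 19
f 14 19 15
f 14 15 21
f 14 21 24
f 14 24 25
f 15 19 23
f 19 25 18
f 25 24 16
f 24 21 20
f 21 15 22
f 17 23 18
f 17 18 16
f 17 16 20
f 17 20 22
f 17 22 23
f 18 23 19
f 16 18 25
f 20 16 24
f 22 20 21
f 23 22 15
f 27 26 30
f 27 30 28
f 28 30 31
f 28 31 29
f 30 26 32
f 30 32 31
f 31 32 33
f 31 33 29
f 32 26 34
f 32 34 33
f 33 34 35
f 33 35 29
f 34 26 36
f 34 36 35
f 35 36 37
f 35 37 29
f 36 26 38
f 36 38 37
f 37 38 39
f 37 39 29
f 38 26 40
f 38 40 39
f 39 40 41
f 39 41 29
f 40 26 42
f 40 42 41
f 41 42 43
f 41 43 29
f 42 26 44
f 42 44 43
f 43 44 45
f 43 45 29
f 44 26 46
f 44 46 45
f 45 46 47
f 45 47 29
f 46 26 48
f 46 48 47
f 47 48 49
f 47 49 29
f 48 26 50
f 48 50 49
f 49 50 51
f 49 51 29
f 50 26 52
f 50 52 51
f 51 52 53
f 51 53 29
f 52 26 54
f 52 54 53
f 53 54 55
f 53 55 29
f 54 26 56
f 54 56 55
f 55 56 57
f 55 57 29
f 56 26 27
f 56 27 57
f 57 27 28
f 57 28 29
f 59 61 58
f 62 59 58
f 58 61 60
f 60 62 58
f 59 65 61
f 63 59 62
f 63 65 59
f 61 65 60
f 64 62 60
f 60 65 64
f 64 63 62
f 65 63 64



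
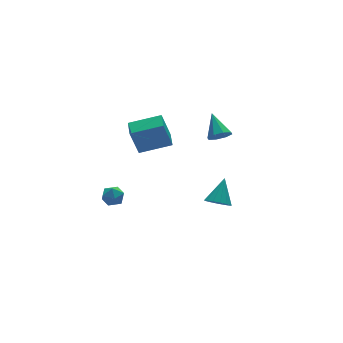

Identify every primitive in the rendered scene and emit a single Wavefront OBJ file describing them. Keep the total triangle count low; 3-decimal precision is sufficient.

v -3.237 2.974 -3.402
v -2.96 2.711 -2.749
v -3.96 1.989 -3.491
v -3.683 1.726 -2.838
v -4.124 2.341 -2.841
v -3.677 2.95 -2.786
v -3.243 1.75 -3.454
v -2.796 2.359 -3.399
v -2.963 1.954 -2.781
v -3.508 2.32 -2.402
v -3.412 2.38 -3.838
v -3.957 2.746 -3.459
v 0.986 -1.9 3.143
v 1.706 -2.016 3.112
v 1.234 -0.62 4.137
v 1.528 -1.67 2.711
v 1.032 -1.459 2.563
v 0.509 -1.507 2.755
v 0.266 -1.785 3.174
v 0.444 -2.131 3.575
v 0.94 -2.341 3.723
v 1.463 -2.294 3.531
v 2.195 0.18 -4.495
v 2.669 -0.485 -4.424
v 3.125 0.98 -3.205
v 2.863 -0.243 -4.714
v 2.878 0.113 -4.945
v 2.71 0.486 -5.056
v 2.404 0.778 -5.016
v 2.042 0.909 -4.837
v 1.721 0.845 -4.566
v 1.528 0.603 -4.277
v 1.513 0.247 -4.045
v 1.681 -0.126 -3.935
v 1.987 -0.418 -3.974
v 2.348 -0.549 -4.153
v -3.053 -0.042 2.043
v -3.543 0.087 3.739
v -2.584 0.996 2.1
v -3.075 1.125 3.795
v -1.385 -0.825 2.585
v -1.876 -0.696 4.28
v -0.917 0.213 2.641
v -1.407 0.342 4.337
f 1 12 6
f 1 6 2
f 1 2 8
f 1 8 11
f 1 11 12
f 2 6 10
f 6 12 5
f 12 11 3
f 11 8 7
f 8 2 9
f 4 10 5
f 4 5 3
f 4 3 7
f 4 7 9
f 4 9 10
f 5 10 6
f 3 5 12
f 7 3 11
f 9 7 8
f 10 9 2
f 14 13 16
f 14 16 15
f 16 13 17
f 16 17 15
f 17 13 18
f 17 18 15
f 18 13 19
f 18 19 15
f 19 13 20
f 19 20 15
f 20 13 21
f 20 21 15
f 21 13 22
f 21 22 15
f 22 13 14
f 22 14 15
f 24 23 26
f 24 26 25
f 26 23 27
f 26 27 25
f 27 23 28
f 27 28 25
f 28 23 29
f 28 29 25
f 29 23 30
f 29 30 25
f 30 23 31
f 30 31 25
f 31 23 32
f 31 32 25
f 32 23 33
f 32 33 25
f 33 23 34
f 33 34 25
f 34 23 35
f 34 35 25
f 35 23 36
f 35 36 25
f 36 23 24
f 36 24 25
f 38 40 37
f 41 38 37
f 37 40 39
f 39 41 37
f 38 44 40
f 42 38 41
f 42 44 38
f 40 44 39
f 43 41 39
f 39 44 43
f 43 42 41
f 44 42 43



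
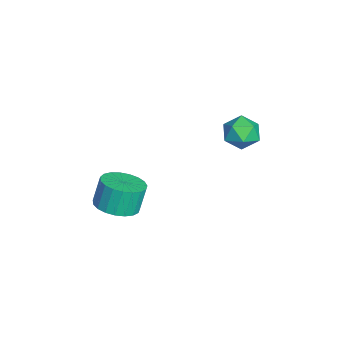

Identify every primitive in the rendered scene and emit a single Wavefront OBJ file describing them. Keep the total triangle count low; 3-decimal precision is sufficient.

v -0.878 -2.283 -4.029
v -0.346 -2.992 -3.718
v -0.63 -2.687 -2.539
v -1.162 -1.977 -2.851
v -0.089 -2.698 -3.732
v -0.373 -2.393 -2.553
v 0.032 -2.332 -3.798
v -0.252 -2.027 -2.619
v -0.005 -1.957 -3.903
v -0.289 -1.652 -2.725
v -0.193 -1.639 -4.031
v -0.477 -1.334 -2.852
v -0.499 -1.432 -4.158
v -0.783 -1.127 -2.98
v -0.871 -1.372 -4.263
v -1.155 -1.067 -3.085
v -1.244 -1.47 -4.328
v -1.528 -1.165 -3.149
v -1.554 -1.708 -4.341
v -1.837 -1.403 -3.162
v -1.747 -2.045 -4.3
v -2.03 -1.74 -3.121
v -1.789 -2.424 -4.212
v -2.073 -2.119 -3.033
v -1.675 -2.778 -4.093
v -1.958 -2.473 -2.914
v -1.422 -3.046 -3.962
v -1.706 -2.741 -2.784
v -1.076 -3.183 -3.844
v -1.359 -2.878 -2.665
v -0.695 -3.163 -3.757
v -0.978 -2.858 -2.579
v -3.056 2.591 -0.951
v -2.565 3.001 -1.498
v -1.955 2.219 -0.242
v -1.464 2.629 -0.789
v -1.971 3.06 -0.275
v -2.652 3.289 -0.712
v -1.868 1.931 -1.028
v -2.549 2.16 -1.465
v -1.831 2.593 -1.545
v -1.895 3.29 -1.08
v -2.625 1.93 -0.66
v -2.689 2.627 -0.195
f 2 1 5
f 2 5 3
f 3 5 6
f 3 6 4
f 5 1 7
f 5 7 6
f 6 7 8
f 6 8 4
f 7 1 9
f 7 9 8
f 8 9 10
f 8 10 4
f 9 1 11
f 9 11 10
f 10 11 12
f 10 12 4
f 11 1 13
f 11 13 12
f 12 13 14
f 12 14 4
f 13 1 15
f 13 15 14
f 14 15 16
f 14 16 4
f 15 1 17
f 15 17 16
f 16 17 18
f 16 18 4
f 17 1 19
f 17 19 18
f 18 19 20
f 18 20 4
f 19 1 21
f 19 21 20
f 20 21 22
f 20 22 4
f 21 1 23
f 21 23 22
f 22 23 24
f 22 24 4
f 23 1 25
f 23 25 24
f 24 25 26
f 24 26 4
f 25 1 27
f 25 27 26
f 26 27 28
f 26 28 4
f 27 1 29
f 27 29 28
f 28 29 30
f 28 30 4
f 29 1 31
f 29 31 30
f 30 31 32
f 30 32 4
f 31 1 2
f 31 2 32
f 32 2 3
f 32 3 4
f 33 44 38
f 33 38 34
f 33 34 40
f 33 40 43
f 33 43 44
f 34 38 42
f 38 44 37
f 44 43 35
f 43 40 39
f 40 34 41
f 36 42 37
f 36 37 35
f 36 35 39
f 36 39 41
f 36 41 42
f 37 42 38
f 35 37 44
f 39 35 43
f 41 39 40
f 42 41 34



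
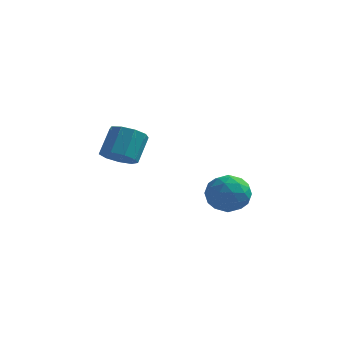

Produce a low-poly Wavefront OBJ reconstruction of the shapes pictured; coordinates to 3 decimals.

v -1.382 0.072 0.796
v -0.701 0.297 0.544
v -0.597 1.112 1.552
v -1.278 0.888 1.804
v -1.074 0.596 0.34
v -0.969 1.412 1.348
v -1.591 0.651 0.35
v -1.486 1.466 1.357
v -2.01 0.435 0.568
v -1.906 1.25 1.575
v -2.136 0.049 0.893
v -2.031 0.864 1.901
v -1.909 -0.326 1.173
v -1.804 0.489 2.18
v -1.435 -0.514 1.277
v -1.331 0.301 2.284
v -0.937 -0.428 1.155
v -0.833 0.387 2.163
v -0.647 -0.108 0.866
v -0.543 0.707 1.874
v 2.348 -0.253 -0.399
v 2.778 0.022 0.335
v 3.362 -1.262 -0.615
v 3.792 -0.987 0.119
v 3.002 -1.4 0.192
v 2.376 -0.776 0.325
v 3.764 -0.464 -0.605
v 3.138 0.16 -0.472
v 3.653 -0.108 0.207
v 3.182 -0.687 0.7
v 2.958 -0.553 -0.98
v 2.487 -1.132 -0.487
v 2.475 -0.027 -0.013
v 3.665 -1.213 -0.267
v 3.201 -1.456 -0.224
v 3.454 -1.294 0.207
v 2.238 -0.496 -0.019
v 2.491 -0.334 0.412
v 2.622 -1.17 0.329
v 3.649 -0.906 -0.692
v 3.902 -0.744 -0.261
v 2.686 0.054 -0.487
v 2.939 0.216 -0.056
v 3.518 -0.07 -0.609
v 3.242 0.058 0.343
v 3.837 -0.535 0.216
v 3.821 -0.228 -0.209
v 3.453 0.139 -0.131
v 2.965 -0.282 0.633
v 3.56 -0.875 0.506
v 3.096 -1.117 0.549
v 2.728 -0.751 0.627
v 3.479 -0.358 0.558
v 2.58 -0.365 -0.786
v 3.175 -0.958 -0.913
v 3.412 -0.489 -0.907
v 3.044 -0.123 -0.829
v 2.303 -0.705 -0.496
v 2.898 -1.298 -0.623
v 2.687 -1.379 -0.149
v 2.319 -1.012 -0.071
v 2.661 -0.882 -0.838
f 2 1 5
f 2 5 3
f 3 5 6
f 3 6 4
f 5 1 7
f 5 7 6
f 6 7 8
f 6 8 4
f 7 1 9
f 7 9 8
f 8 9 10
f 8 10 4
f 9 1 11
f 9 11 10
f 10 11 12
f 10 12 4
f 11 1 13
f 11 13 12
f 12 13 14
f 12 14 4
f 13 1 15
f 13 15 14
f 14 15 16
f 14 16 4
f 15 1 17
f 15 17 16
f 16 17 18
f 16 18 4
f 17 1 19
f 17 19 18
f 18 19 20
f 18 20 4
f 19 1 2
f 19 2 20
f 20 2 3
f 20 3 4
f 21 58 37
f 58 32 61
f 37 61 26
f 58 61 37
f 21 37 33
f 37 26 38
f 33 38 22
f 37 38 33
f 21 33 42
f 33 22 43
f 42 43 28
f 33 43 42
f 21 42 54
f 42 28 57
f 54 57 31
f 42 57 54
f 21 54 58
f 54 31 62
f 58 62 32
f 54 62 58
f 22 38 49
f 38 26 52
f 49 52 30
f 38 52 49
f 26 61 39
f 61 32 60
f 39 60 25
f 61 60 39
f 32 62 59
f 62 31 55
f 59 55 23
f 62 55 59
f 31 57 56
f 57 28 44
f 56 44 27
f 57 44 56
f 28 43 48
f 43 22 45
f 48 45 29
f 43 45 48
f 24 50 36
f 50 30 51
f 36 51 25
f 50 51 36
f 24 36 34
f 36 25 35
f 34 35 23
f 36 35 34
f 24 34 41
f 34 23 40
f 41 40 27
f 34 40 41
f 24 41 46
f 41 27 47
f 46 47 29
f 41 47 46
f 24 46 50
f 46 29 53
f 50 53 30
f 46 53 50
f 25 51 39
f 51 30 52
f 39 52 26
f 51 52 39
f 23 35 59
f 35 25 60
f 59 60 32
f 35 60 59
f 27 40 56
f 40 23 55
f 56 55 31
f 40 55 56
f 29 47 48
f 47 27 44
f 48 44 28
f 47 44 48
f 30 53 49
f 53 29 45
f 49 45 22
f 53 45 49



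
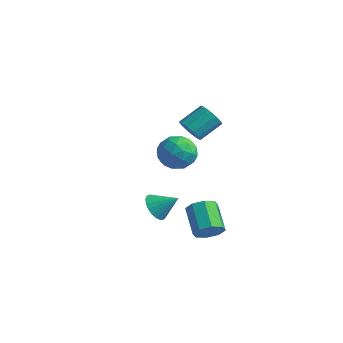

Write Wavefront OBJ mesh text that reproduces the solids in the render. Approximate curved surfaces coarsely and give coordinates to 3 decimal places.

v -0.214 -3.101 -1.674
v 0.215 -2.807 -2.409
v 0.814 -2.479 -0.826
v -0.018 -2.523 -2.335
v -0.284 -2.339 -2.148
v -0.538 -2.287 -1.878
v -0.736 -2.375 -1.573
v -0.844 -2.59 -1.286
v -0.843 -2.892 -1.065
v -0.733 -3.231 -0.95
v -0.533 -3.547 -0.961
v -0.278 -3.786 -1.094
v -0.011 -3.907 -1.328
v 0.22 -3.888 -1.622
v 0.376 -3.733 -1.924
v 0.43 -3.469 -2.184
v 0.373 -3.141 -2.355
v -3.45 3.232 -0.582
v -2.747 3.073 -1.592
v -4.873 2.067 -1.388
v -4.17 1.908 -2.398
v -3.827 1.403 -1.318
v -2.948 2.123 -0.82
v -4.672 3.017 -2.16
v -3.793 3.737 -1.662
v -3.503 2.94 -2.568
v -2.98 1.942 -2.047
v -4.64 3.198 -0.933
v -4.117 2.2 -0.412
v -2.974 3.255 -1.016
v -4.646 1.885 -1.964
v -4.445 1.588 -1.329
v -4.031 1.495 -1.922
v -3.092 2.697 -0.562
v -2.679 2.603 -1.156
v -3.313 1.621 -0.995
v -4.941 2.537 -1.824
v -4.528 2.443 -2.418
v -3.589 3.645 -1.058
v -3.175 3.552 -1.651
v -4.307 3.519 -1.985
v -3.005 3.083 -2.183
v -3.841 2.398 -2.657
v -4.136 3.05 -2.517
v -3.619 3.473 -2.225
v -2.698 2.497 -1.877
v -3.534 1.812 -2.351
v -3.332 1.515 -1.716
v -2.816 1.938 -1.423
v -3.142 2.418 -2.451
v -4.086 3.328 -0.629
v -4.922 2.643 -1.103
v -4.804 3.202 -1.557
v -4.288 3.625 -1.264
v -3.779 2.742 -0.323
v -4.615 2.057 -0.797
v -4.001 1.667 -0.755
v -3.484 2.09 -0.463
v -4.478 2.722 -0.529
v 1.29 -0.541 -4.244
v 1.707 -0.805 -3.48
v 0.388 0.076 -2.453
v -0.03 0.341 -3.216
v 1.939 -0.19 -3.711
v 0.619 0.691 -2.683
v 1.79 0.22 -4.254
v 0.47 1.101 -3.226
v 1.348 0.184 -4.791
v 0.028 1.065 -3.763
v 0.872 -0.276 -5.007
v -0.447 0.605 -3.98
v 0.641 -0.891 -4.777
v -0.679 -0.01 -3.749
v 0.79 -1.301 -4.234
v -0.53 -0.42 -3.206
v 1.232 -1.265 -3.697
v -0.088 -0.384 -2.669
v -0.789 0.215 2.49
v -0.526 0.586 1.796
v -0.129 1.876 2.636
v -0.391 1.505 3.33
v -1.023 0.699 1.857
v -0.625 1.989 2.697
v -1.43 0.627 2.161
v -1.033 1.917 3.001
v -1.592 0.397 2.59
v -1.195 1.687 3.43
v -1.448 0.098 2.981
v -1.05 1.388 3.821
v -1.051 -0.156 3.184
v -0.654 1.134 4.024
v -0.555 -0.269 3.123
v -0.157 1.021 3.963
v -0.147 -0.197 2.819
v 0.25 1.093 3.659
v 0.015 0.033 2.39
v 0.412 1.323 3.23
v -0.13 0.332 1.999
v 0.268 1.622 2.839
f 2 1 4
f 2 4 3
f 4 1 5
f 4 5 3
f 5 1 6
f 5 6 3
f 6 1 7
f 6 7 3
f 7 1 8
f 7 8 3
f 8 1 9
f 8 9 3
f 9 1 10
f 9 10 3
f 10 1 11
f 10 11 3
f 11 1 12
f 11 12 3
f 12 1 13
f 12 13 3
f 13 1 14
f 13 14 3
f 14 1 15
f 14 15 3
f 15 1 16
f 15 16 3
f 16 1 17
f 16 17 3
f 17 1 2
f 17 2 3
f 18 55 34
f 55 29 58
f 34 58 23
f 55 58 34
f 18 34 30
f 34 23 35
f 30 35 19
f 34 35 30
f 18 30 39
f 30 19 40
f 39 40 25
f 30 40 39
f 18 39 51
f 39 25 54
f 51 54 28
f 39 54 51
f 18 51 55
f 51 28 59
f 55 59 29
f 51 59 55
f 19 35 46
f 35 23 49
f 46 49 27
f 35 49 46
f 23 58 36
f 58 29 57
f 36 57 22
f 58 57 36
f 29 59 56
f 59 28 52
f 56 52 20
f 59 52 56
f 28 54 53
f 54 25 41
f 53 41 24
f 54 41 53
f 25 40 45
f 40 19 42
f 45 42 26
f 40 42 45
f 21 47 33
f 47 27 48
f 33 48 22
f 47 48 33
f 21 33 31
f 33 22 32
f 31 32 20
f 33 32 31
f 21 31 38
f 31 20 37
f 38 37 24
f 31 37 38
f 21 38 43
f 38 24 44
f 43 44 26
f 38 44 43
f 21 43 47
f 43 26 50
f 47 50 27
f 43 50 47
f 22 48 36
f 48 27 49
f 36 49 23
f 48 49 36
f 20 32 56
f 32 22 57
f 56 57 29
f 32 57 56
f 24 37 53
f 37 20 52
f 53 52 28
f 37 52 53
f 26 44 45
f 44 24 41
f 45 41 25
f 44 41 45
f 27 50 46
f 50 26 42
f 46 42 19
f 50 42 46
f 61 60 64
f 61 64 62
f 62 64 65
f 62 65 63
f 64 60 66
f 64 66 65
f 65 66 67
f 65 67 63
f 66 60 68
f 66 68 67
f 67 68 69
f 67 69 63
f 68 60 70
f 68 70 69
f 69 70 71
f 69 71 63
f 70 60 72
f 70 72 71
f 71 72 73
f 71 73 63
f 72 60 74
f 72 74 73
f 73 74 75
f 73 75 63
f 74 60 76
f 74 76 75
f 75 76 77
f 75 77 63
f 76 60 61
f 76 61 77
f 77 61 62
f 77 62 63
f 79 78 82
f 79 82 80
f 80 82 83
f 80 83 81
f 82 78 84
f 82 84 83
f 83 84 85
f 83 85 81
f 84 78 86
f 84 86 85
f 85 86 87
f 85 87 81
f 86 78 88
f 86 88 87
f 87 88 89
f 87 89 81
f 88 78 90
f 88 90 89
f 89 90 91
f 89 91 81
f 90 78 92
f 90 92 91
f 91 92 93
f 91 93 81
f 92 78 94
f 92 94 93
f 93 94 95
f 93 95 81
f 94 78 96
f 94 96 95
f 95 96 97
f 95 97 81
f 96 78 98
f 96 98 97
f 97 98 99
f 97 99 81
f 98 78 79
f 98 79 99
f 99 79 80
f 99 80 81

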